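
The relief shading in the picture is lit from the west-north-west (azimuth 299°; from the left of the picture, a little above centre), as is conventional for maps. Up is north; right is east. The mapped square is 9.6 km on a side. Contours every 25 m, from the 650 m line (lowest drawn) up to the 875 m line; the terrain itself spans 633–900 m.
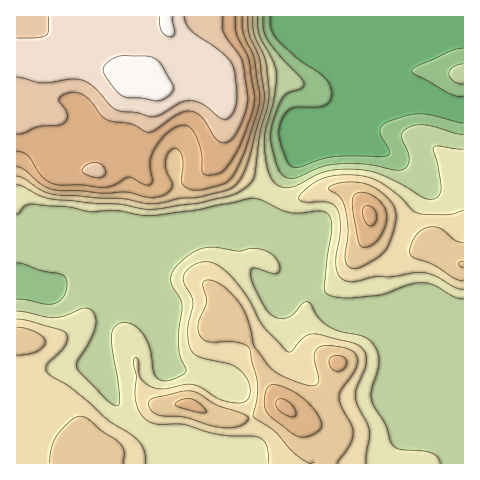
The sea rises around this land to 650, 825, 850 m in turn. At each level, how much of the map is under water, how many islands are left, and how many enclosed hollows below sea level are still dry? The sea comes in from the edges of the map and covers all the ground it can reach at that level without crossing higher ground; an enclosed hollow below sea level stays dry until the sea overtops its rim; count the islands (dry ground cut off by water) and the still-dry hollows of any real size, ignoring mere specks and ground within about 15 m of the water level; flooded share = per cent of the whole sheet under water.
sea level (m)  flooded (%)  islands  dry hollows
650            10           0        0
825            88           0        0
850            92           0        0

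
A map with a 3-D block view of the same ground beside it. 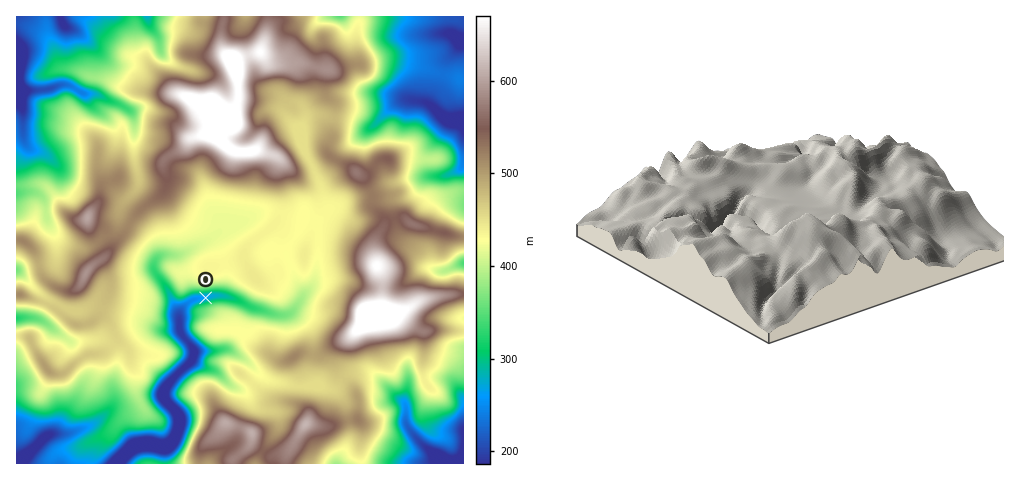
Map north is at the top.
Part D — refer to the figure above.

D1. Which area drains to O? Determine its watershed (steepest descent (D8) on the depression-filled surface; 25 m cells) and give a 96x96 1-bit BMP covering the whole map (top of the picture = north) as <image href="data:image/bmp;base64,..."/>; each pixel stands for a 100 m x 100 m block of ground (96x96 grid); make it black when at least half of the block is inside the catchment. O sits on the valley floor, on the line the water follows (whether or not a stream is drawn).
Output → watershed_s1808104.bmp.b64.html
<image width="96" height="96" href="data:image/bmp;base64,Qk2+BAAAAAAAAD4AAAAoAAAAYAAAAGAAAAABAAEAAAAAAIAEAAATCwAAEwsAAAIAAAAAAAAA////AAAAAAAAAAAAAAAAAAAAAAAAAAAAAAAAAAAAAAAAAAAAAAAAAAAAAAAAAAAAAAAAAAAAAAAAAAAAAAAAAAAAAAAAAAAAAAAAAAAAAAAAAAAAAAAAAAAAAAAAAAAAAAAAAAAAAAAAAAAAAAAAAAAAAAAAAAAAAAAAAAAAAAAAAAAAAAAAAAAAAAAAAAAAAAAAAAAAAAAAAAAAAAAAAAAAAAAAAAAAAAAAAAAAAAAAAAAAAAAAAAAAAAAAAAAAAAAAAAAAAAAAAAAAAAAAAAAAAAAAAAAAAAAAAAAAAAAAAAAAAAAAAAAAAAAAAAAAAAAAAAAAAAAAAAAAAAAAAAAAAAAAAAAAAAAAAAAAAAAAAAAAAAAA4AAAAAAAAAAAAAAD8YAAAAAAAAAAAAAP/8AAAAAAAAAAAAAf//AAAAAAAAAAAAA///wAAAAAAAAAAAB///8AAAAAAAAAAA////+AAAAAAAAAAA/////AAAAAAAAAAA/////gAAAAAAAAAB/////gAAAAAAAAAD/////8AAAAAAAAAH/////+AAAAAAAAAH/////+AAAAAAAAAH/////+AAAAAAAAAH/////+AAAAAAAAAH/////+AAAAAAAAAH/////+AAAAAAAAAH/////+AAAAAAAAAH/////8AAAAAAAAAH/////8AAAAAAAAAB/////4AAAAAAAAAAB////4AAAAAAAAAAB////4AAAAAAAAAAB////4AAAAAAAAAAB////4AAAAAAAAAAA////4AAAAAAAAAAAP///4AAAAAAAAAAAH///8AAAAAAAAAAAD///+AAAAAAAAAAAB///+AAAAAAAAAAAA///+AAAAAAAAAAAAf//8AAAAAAAAAAAAf//4AAAAAAAAAAAAf//wAAAAAAAAAAAAf//wAAAAAAAAAAAAf//wAAAAAAAAAAAAf//wAAAAAAAAAAAAf//gAAAAAAAAAAAAf//gAAAAAAAAAAAAf//AAAAAAAAAAAAAf/+AAAAAAAAAAAAAf/8AAAAAAAAAAAAAf/wAAAAAAAAAAAAA//AAAAAAAAAAAAAD/+AAAAAAAAAAAAP//+AAAAAAAAAAAA///+AAAAAAAAAAAB////AAAAAAAAAAAA////AAAAAAAAAAAA////AAAAAAAAAAAAf///AAAAAAAAAAAAP///AAAAAAAAAAAAP///AAAAAAAAAAAAH///AAAAAAAAAAAAH///AAAAAAAAAAAAH///AAAAAAAAAAAAD//+AAAAAAAAAAAAD//+AAAAAAAAAAAAD//+AAAAAAAAAAAAH//+AAAAAAAAAAAAH//+AAAAAAAAAAAAH//+AAAAAAAAAAAAH//8AAAAAAAAAAAAH//gAAAAAAAAAAAAH8AAAAAAAAAAAAAAB4AAAAAAAAAAAAAAAAAAAAAAAAAAAAAAAAAAAAAAAAAAAAAAAAAAAAAAAAAAAAAAAAAAAAAAAAAAAAAAAAAAAAAAAAAAAAAAAAAAAAAAAAAAAAAAAAAAAAAAAAAAAAAAAAAAAAAAA="/>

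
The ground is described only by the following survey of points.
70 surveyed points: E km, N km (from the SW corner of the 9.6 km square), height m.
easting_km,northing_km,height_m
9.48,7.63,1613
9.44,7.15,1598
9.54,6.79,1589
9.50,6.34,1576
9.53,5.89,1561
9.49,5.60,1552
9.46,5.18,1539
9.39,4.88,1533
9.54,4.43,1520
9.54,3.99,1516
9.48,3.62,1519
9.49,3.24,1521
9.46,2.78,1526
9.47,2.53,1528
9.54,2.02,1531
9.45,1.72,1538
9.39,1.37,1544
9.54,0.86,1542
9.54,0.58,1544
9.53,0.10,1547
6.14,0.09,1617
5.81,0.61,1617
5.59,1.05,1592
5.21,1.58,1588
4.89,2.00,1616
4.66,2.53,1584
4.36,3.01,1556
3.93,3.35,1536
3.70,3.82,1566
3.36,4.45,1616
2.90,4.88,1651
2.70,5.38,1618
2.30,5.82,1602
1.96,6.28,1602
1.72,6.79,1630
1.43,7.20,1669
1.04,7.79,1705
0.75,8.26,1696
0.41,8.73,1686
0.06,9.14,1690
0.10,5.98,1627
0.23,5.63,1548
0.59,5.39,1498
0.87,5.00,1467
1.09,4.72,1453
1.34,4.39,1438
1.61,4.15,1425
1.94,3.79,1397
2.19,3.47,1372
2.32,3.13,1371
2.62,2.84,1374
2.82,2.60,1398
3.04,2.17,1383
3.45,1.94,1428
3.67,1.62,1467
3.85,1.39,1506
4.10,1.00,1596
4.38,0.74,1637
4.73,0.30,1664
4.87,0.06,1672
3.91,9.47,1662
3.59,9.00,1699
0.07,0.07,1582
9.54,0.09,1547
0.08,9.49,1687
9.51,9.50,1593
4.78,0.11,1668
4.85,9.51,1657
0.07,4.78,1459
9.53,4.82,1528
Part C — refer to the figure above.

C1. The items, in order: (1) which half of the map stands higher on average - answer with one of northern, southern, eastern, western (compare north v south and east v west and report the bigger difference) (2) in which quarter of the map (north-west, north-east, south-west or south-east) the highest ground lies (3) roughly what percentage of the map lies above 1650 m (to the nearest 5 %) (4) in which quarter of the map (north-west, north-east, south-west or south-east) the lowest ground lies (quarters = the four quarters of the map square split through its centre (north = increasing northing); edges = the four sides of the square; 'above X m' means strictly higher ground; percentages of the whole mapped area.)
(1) Taken as a whole, the northern half is higher than the southern.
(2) The highest point lies in the north-west quarter of the map.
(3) About 15 % of the map lies above 1650 m.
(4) Look to the south-west quarter for the lowest ground.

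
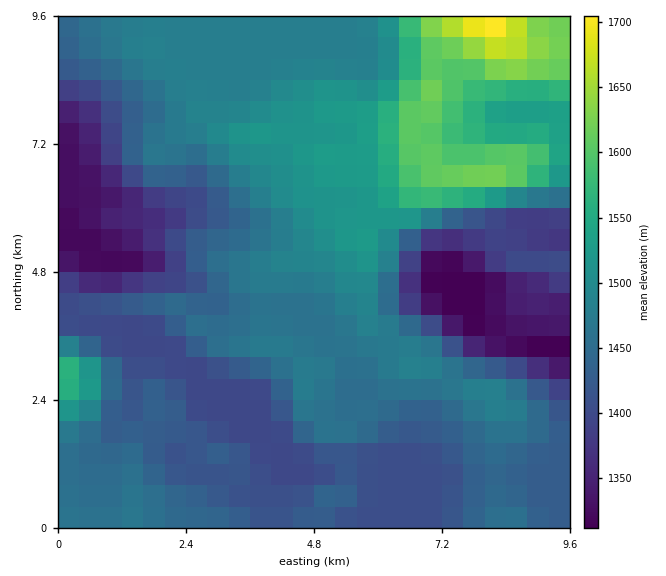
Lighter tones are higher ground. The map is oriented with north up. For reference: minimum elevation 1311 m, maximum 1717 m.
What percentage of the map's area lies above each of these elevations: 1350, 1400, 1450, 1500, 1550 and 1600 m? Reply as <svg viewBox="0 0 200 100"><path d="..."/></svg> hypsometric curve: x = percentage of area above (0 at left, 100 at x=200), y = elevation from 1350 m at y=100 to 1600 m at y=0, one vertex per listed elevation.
<svg viewBox="0 0 200 100"><path d="M183 100l-24-20-55-20-60-20-22-20-11-20"/></svg>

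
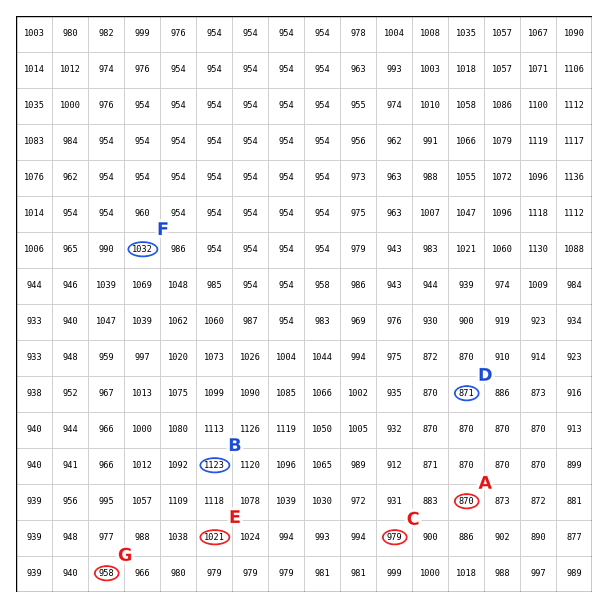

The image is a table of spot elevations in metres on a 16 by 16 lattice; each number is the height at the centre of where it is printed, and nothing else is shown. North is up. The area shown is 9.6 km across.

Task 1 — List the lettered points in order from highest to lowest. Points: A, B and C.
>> B C A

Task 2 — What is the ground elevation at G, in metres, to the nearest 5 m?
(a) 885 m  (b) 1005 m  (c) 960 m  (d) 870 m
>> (c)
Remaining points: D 870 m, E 1020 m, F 1030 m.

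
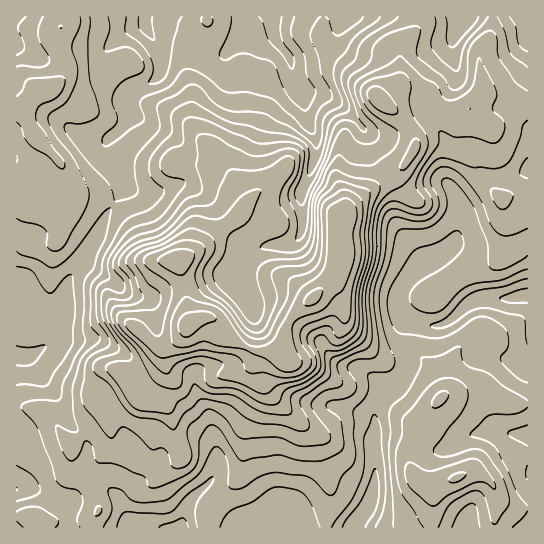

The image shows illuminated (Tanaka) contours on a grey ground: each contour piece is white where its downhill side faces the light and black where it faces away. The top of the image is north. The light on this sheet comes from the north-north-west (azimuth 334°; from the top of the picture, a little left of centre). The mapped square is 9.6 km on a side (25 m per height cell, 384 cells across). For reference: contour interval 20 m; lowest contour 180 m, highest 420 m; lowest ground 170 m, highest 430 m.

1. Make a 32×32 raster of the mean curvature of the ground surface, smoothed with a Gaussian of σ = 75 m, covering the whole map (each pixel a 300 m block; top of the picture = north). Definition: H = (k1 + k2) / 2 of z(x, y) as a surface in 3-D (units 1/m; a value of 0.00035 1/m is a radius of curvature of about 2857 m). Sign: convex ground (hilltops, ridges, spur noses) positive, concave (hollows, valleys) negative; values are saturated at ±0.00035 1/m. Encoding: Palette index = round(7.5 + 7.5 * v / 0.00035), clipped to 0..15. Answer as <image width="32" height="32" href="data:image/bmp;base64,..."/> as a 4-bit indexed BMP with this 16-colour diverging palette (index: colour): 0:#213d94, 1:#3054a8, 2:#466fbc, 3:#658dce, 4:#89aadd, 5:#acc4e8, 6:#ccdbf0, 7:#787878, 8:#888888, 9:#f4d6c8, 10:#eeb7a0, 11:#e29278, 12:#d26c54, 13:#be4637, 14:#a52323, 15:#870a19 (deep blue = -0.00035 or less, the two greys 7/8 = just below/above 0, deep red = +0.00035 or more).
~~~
<image width="32" height="32" href="data:image/bmp;base64,Qk12AgAAAAAAAHYAAAAoAAAAIAAAACAAAAABAAQAAAAAAAACAAATCwAAEwsAABAAAAAAAAAAlD0hAKhUMAC8b0YAzo1lAN2qiQDoxKwA8NvMAHh4eACIiIgAyNb0AKC37gB4kuIAVGzSADdGvgAjI6UAGQqHAM2oyjRGPIZ3h3thmomlS5ioVY1JmzmnZmZrtBl5oxnIJXeGablia5ZVepgJu8xbw4eJhnd6xxqXeHiKCeie/HSHimmXhvgoiHiImQu2NblYZqlZh3ilKZdprKUZmHNGVmimW1U5ZTiHfLmXKamHdVerdqo9zHVFacgyVTmKuHirlkjDe2eVpJxhNLpVWOuJqXVnqPZsVNy3r7l0V2Z4iXVGZd1xqkEiiO/xApiIeGZlhlQwCdrov9rZBPmVmpuXl5lVg/9W+b4A6DP9U0IF3Kl4c2z6Vs33Ap63+zJJkGl6Z3NvEjSnUlVJ+dgCjNkQAViDhweGpSVpuYzLE1d6u6Z3pCf///hFWrhMz1Nmd3rKmskjnL3epVQgPr9jVndXmHeKYmc0uYeIsQ+sMUVWWJioiYRnRKp6l7Qf7zB9dEm6mYmXZVSFaKmAX/2V75Nbubh5mGZlNYibwgu4uZMCmnh2q2ZnrZiZd/8PdFr1F5eFacdVh4x5qHavCLiG7Wppp55jZVhVfLiGeAjzNZxYeaemJppkWMqFeHUqsXqjeJmHyIeZN8qZVXiERAr9ZqrXfI34aVI2mmZ3glOf+JqRmoi2i2i8VJdniJOYp3m3caqHVHlkvVWWZ4lSiGdndWLqZmm4ZmcoeIZ4OqhazNdRv5SZ3YiEWnu4Z1qZREaMlCyJ"/>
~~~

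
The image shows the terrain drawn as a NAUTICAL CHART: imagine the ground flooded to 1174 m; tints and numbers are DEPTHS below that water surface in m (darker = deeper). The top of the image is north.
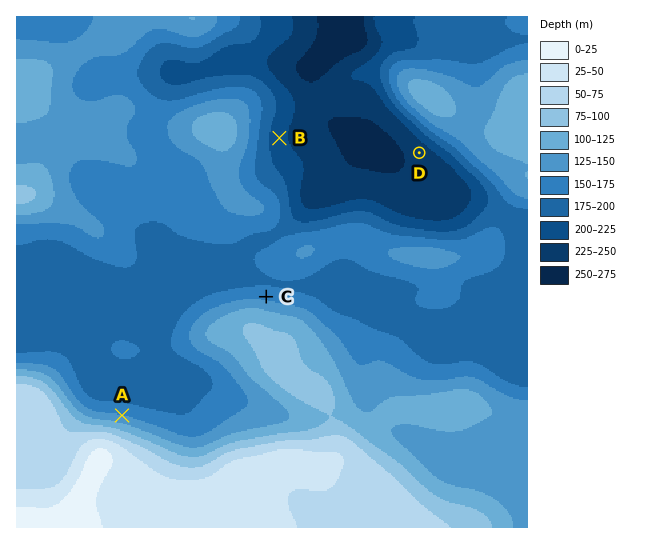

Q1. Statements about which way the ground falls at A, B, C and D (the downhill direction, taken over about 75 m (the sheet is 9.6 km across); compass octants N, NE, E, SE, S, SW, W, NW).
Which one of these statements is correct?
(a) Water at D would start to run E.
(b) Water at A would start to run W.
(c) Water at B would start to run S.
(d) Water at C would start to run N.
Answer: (d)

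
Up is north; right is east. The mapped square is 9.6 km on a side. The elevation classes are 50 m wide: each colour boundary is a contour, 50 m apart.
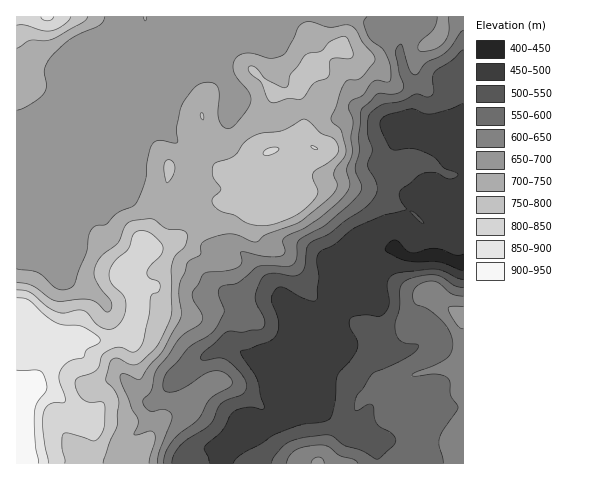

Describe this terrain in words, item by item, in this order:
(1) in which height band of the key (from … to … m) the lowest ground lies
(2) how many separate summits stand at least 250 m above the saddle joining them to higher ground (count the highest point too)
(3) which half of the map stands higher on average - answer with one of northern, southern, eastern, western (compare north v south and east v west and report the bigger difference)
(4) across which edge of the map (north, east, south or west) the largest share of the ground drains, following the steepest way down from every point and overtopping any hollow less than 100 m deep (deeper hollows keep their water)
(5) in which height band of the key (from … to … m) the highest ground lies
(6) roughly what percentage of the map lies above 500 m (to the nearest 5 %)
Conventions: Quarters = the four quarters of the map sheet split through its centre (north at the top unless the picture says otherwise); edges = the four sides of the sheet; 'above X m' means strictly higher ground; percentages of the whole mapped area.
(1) The lowest point is somewhere between 400 and 450 m.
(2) There is 1 summit with 250 m or more of prominence.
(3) On average the western half of the map is the higher ground.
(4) Most of the ground drains across the eastern edge.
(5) Between 900 and 950 m: that is the band holding the highest ground.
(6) Roughly 85 % of the ground is higher than 500 m.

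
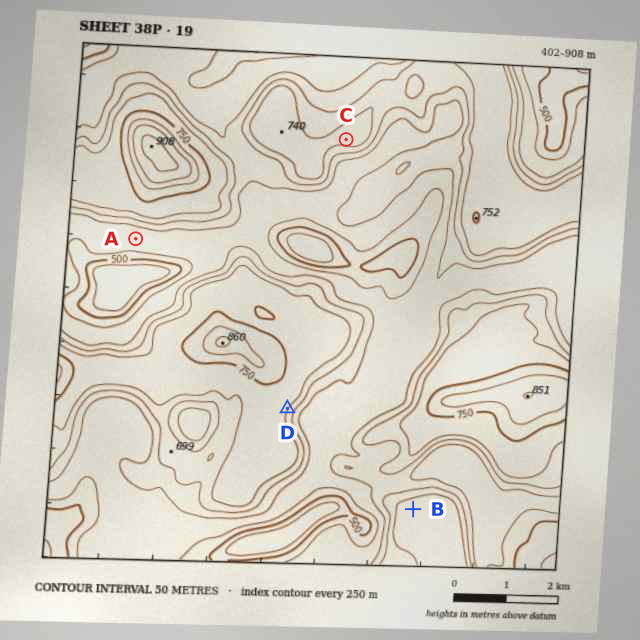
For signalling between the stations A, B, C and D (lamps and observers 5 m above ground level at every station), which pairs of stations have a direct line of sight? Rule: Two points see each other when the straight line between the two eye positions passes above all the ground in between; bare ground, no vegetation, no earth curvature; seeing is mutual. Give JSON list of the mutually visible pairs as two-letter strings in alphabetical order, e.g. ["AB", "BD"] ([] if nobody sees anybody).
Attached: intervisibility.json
["BC", "BD"]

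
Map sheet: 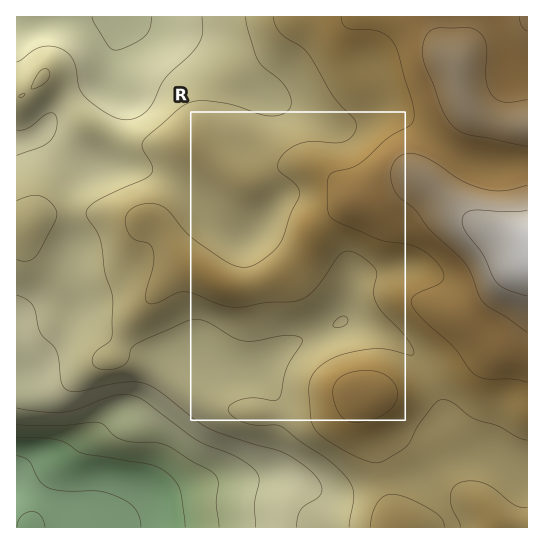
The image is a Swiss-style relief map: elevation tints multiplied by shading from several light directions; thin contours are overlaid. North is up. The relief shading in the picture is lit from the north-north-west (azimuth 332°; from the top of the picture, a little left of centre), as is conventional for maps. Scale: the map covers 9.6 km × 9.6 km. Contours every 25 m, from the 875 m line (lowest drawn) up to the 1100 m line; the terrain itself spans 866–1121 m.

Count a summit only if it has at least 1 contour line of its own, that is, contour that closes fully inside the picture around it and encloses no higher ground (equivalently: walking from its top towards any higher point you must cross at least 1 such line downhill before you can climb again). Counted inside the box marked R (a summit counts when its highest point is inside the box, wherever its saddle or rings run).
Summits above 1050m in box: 1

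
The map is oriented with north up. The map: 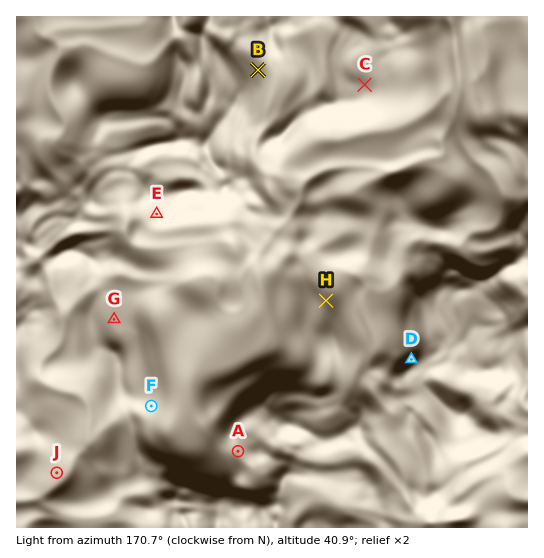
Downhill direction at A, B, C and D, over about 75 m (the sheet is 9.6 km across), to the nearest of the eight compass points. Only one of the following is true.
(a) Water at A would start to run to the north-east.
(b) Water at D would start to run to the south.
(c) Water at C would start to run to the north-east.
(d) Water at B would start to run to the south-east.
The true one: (c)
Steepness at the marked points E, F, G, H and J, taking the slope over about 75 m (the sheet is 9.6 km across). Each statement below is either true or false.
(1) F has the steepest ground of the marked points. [true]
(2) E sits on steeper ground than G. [true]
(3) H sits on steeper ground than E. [false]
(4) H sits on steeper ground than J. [true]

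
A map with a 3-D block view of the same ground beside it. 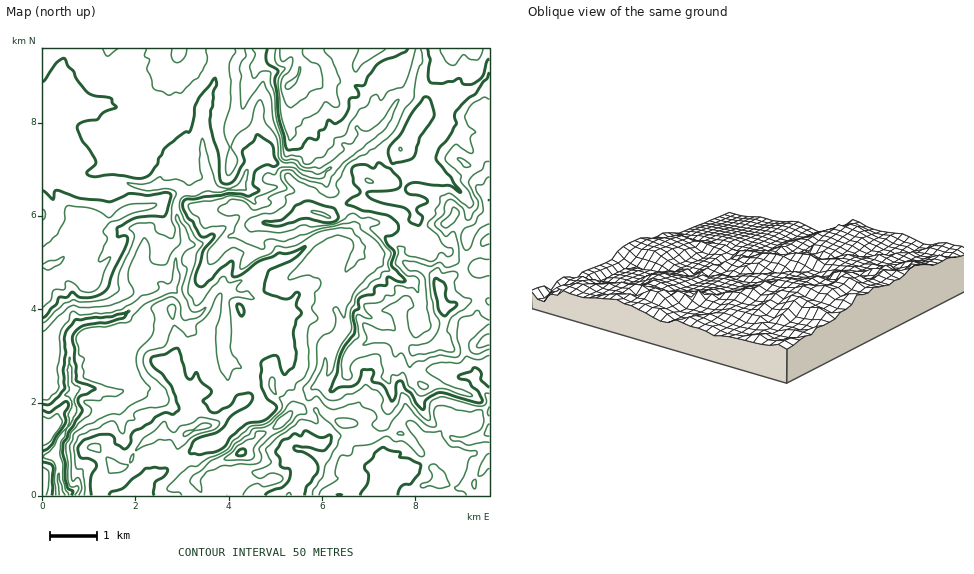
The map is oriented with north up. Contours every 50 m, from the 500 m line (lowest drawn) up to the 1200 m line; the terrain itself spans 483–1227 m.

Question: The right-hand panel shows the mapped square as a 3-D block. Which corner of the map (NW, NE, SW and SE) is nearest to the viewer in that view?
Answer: SE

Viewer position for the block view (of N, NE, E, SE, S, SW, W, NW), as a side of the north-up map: SE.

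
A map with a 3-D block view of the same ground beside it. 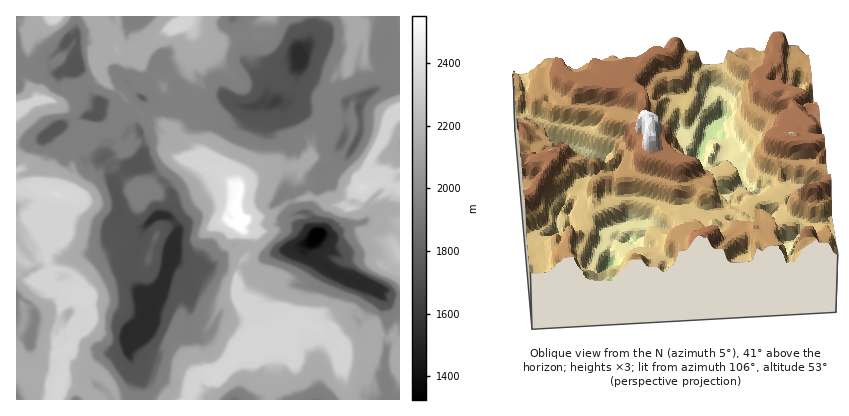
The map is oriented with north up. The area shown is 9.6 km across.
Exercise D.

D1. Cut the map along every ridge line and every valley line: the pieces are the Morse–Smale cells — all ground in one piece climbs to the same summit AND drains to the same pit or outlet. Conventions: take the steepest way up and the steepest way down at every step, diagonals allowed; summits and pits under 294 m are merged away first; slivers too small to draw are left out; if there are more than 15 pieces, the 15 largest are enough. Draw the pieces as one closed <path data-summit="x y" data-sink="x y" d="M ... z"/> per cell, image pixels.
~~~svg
<path data-summit="240 218" data-sink="128 332" d="M110 103l-10 1-1 8-3 4-22 3-16 9 26 33 18-3 6 8 0 6 11 30 3 24 6 2 17-2-15 32 0 16 5 12 11 11 6-1-5 8 0 16-2 6-3 3-14 3-1 2 1 18 11 20-5 28 54 0 6-10-5-6 7-10 20 2 15-10 4-12 7-11 24-5 8 5 7-9 0-12-9-13-12 1-12-2-11-10-1-20 7-18-13-12-2-8 12-22 6 2 24-4 22-16-2-6 6 0 12-7-9-9 2-10 3-2-42 1-18 13-4 4 0 5-18-16-24-10-2-13-4-5-10-4-16-15-16-2-4-4-8 8-6-8-2-8-4-5z"/><path data-summit="240 218" data-sink="298 54" d="M400 16l-166 0 8 20-1 8 3 18 23 28-2 10-13 7-12-1-14-5-14 11-10 0-21-16-9-18-9-12-7-5-3 13-3 5-16-2-6 7 18 18 2 4-1 14 3 4 12 0 8 4 12 13 10 4 4 5 2 13 24 10 14 14 4 2 0-5 22-17 26 0 18-4-5 5-2 10 9 8 12 3 4-19 12-12 0-8 5-8 11 6 6-10 3-10-2-14 2-18 19-8 20-2z"/><path data-summit="240 218" data-sink="318 234" d="M292 201l-22 15-24 4-6-2-12 22 2 8 13 12-7 18 1 20 11 10 12 2 12-1 9 13 0 12-7 9-6-5-26 5-7 11-4 12-15 10-20-2-7 10 5 4-5 12 211 0 0-104-8-1-10-6-10 1-40-19-22-14-5-7 12-16-5-10 0-6-6-6-10 1z"/><path data-summit="56 194" data-sink="128 332" d="M24 67l-8 3 0 116 14-1 10 2 21 9-2 20-14 8 7 12 0 4-5 6 1 18 2 5 14 1 11 6 3 6 0 6-4 4 6 7 4-2 3 3 5 16-1 6-16 14-6 14 7 8 12 4 6 9 4 1 10 8 10 20 16 0 5-28-11-20-1-18 1-2 10-1 7-5 2-6 0-16 3-6-8-3-7-9-5-12 0-16 14-30-16 0-6-2-3-24-11-30 0-6-6-8-18 3-26-33 16-9 22-3 3-4 0-10-8-8-10-18-7-8-20 6-16 1-8-3z"/><path data-summit="362 188" data-sink="318 234" d="M400 113l-11 5-6 18-16 30 0 4 10 8-3 5-14 5-11 10-5 7-12 0-8-5-12-3-20 5 4 11 10-1 6 6 0 6 5 10-12 16 5 7 38 22 24 11 14 0 6 5 8-1z"/><path data-summit="178 26" data-sink="298 54" d="M232 16l-44 0-10 10-18 8-14 12-8 11-18-1-2-5-2 6-20 11 8 12 18 14 24 26 1-16-16-16-3-6 6-5 16 2 3-5 3-13 6 4 10 13 9 18 21 16 10 0 14-11 14 5 16 0 9-6 2-10-23-28-3-18 1-8z"/><path data-summit="56 194" data-sink="30 342" d="M30 185l-14 7 0 208 38 0 1-6 5-8-1-8 3-4-3-22 5-4-3-10 3-4 6-2 7 2-5-8 10-16 2-12-6-1-6-7-18 2-12-8-1-4 10-10-4-10 0-14 5-6 0-4-7-12-7-8-1-10 6-12 5-2z"/><path data-summit="362 188" data-sink="298 54" d="M400 86l-20 2-19 8-2 10 2 22-6 16-3 4-11-6-5 8 0 8-12 12-3 18-3 1-10-3 2 11 14 3 8 5 12 0 12-14 21-11-1-4-9-6 0-4 16-30 6-18 11-6z"/><path data-summit="54 16" data-sink="128 332" d="M76 16l-60 0 0 52 8-1 6 5 8 3 16-1-4-6-1-8 16-16 3-6 9-4z"/><path data-summit="178 26" data-sink="318 234" d="M186 16l-90 0 12 14-7 2 0 10-7 10 2 14 20-9 2-6 2 5 18 1 8-11 14-12 18-8z"/><path data-summit="178 26" data-sink="128 332" d="M94 16l-18 0 2 28-4 18 1 6 8 10 8 16 9 10 10-1 16 4 4 5 2 8 6 8 8-8-24-26-18-14-8-12-2-16 7-10 0-10 6-4z"/><path data-summit="56 194" data-sink="318 234" d="M72 332l-8 2-3 4 3 10-5 4 3 22-3 4 1 8-5 8 0 6 61 0 0-6-8-14-10-8-4-1-6-9-12-4-6-6 0-6 6-10z"/><path data-summit="240 218" data-sink="128 332" d="M76 35l-8 3-3 6-15 14 0 10 6 5 19-5-1-6 4-18z"/><path data-summit="56 194" data-sink="318 234" d="M58 269l-6 0-11 11 1 4 12 8 10-2 10 1 4-3 0-6-3-6-7-5z"/><path data-summit="56 194" data-sink="318 234" d="M50 192l-7 2-6 12 1 10 8 8 13-8 2-14-1-7z"/>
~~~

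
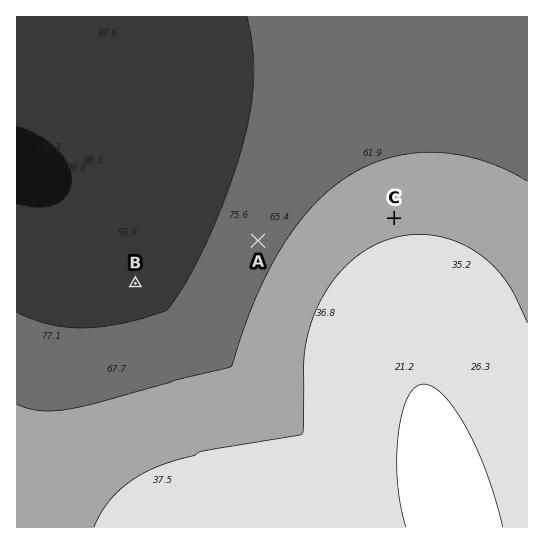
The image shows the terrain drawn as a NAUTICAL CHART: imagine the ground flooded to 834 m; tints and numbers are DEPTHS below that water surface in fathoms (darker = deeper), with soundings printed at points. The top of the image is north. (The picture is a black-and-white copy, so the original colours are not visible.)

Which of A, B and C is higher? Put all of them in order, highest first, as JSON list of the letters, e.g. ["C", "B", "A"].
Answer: ["C", "A", "B"]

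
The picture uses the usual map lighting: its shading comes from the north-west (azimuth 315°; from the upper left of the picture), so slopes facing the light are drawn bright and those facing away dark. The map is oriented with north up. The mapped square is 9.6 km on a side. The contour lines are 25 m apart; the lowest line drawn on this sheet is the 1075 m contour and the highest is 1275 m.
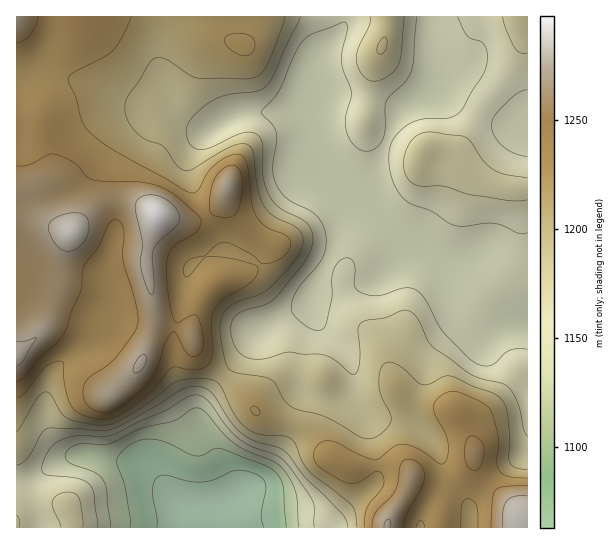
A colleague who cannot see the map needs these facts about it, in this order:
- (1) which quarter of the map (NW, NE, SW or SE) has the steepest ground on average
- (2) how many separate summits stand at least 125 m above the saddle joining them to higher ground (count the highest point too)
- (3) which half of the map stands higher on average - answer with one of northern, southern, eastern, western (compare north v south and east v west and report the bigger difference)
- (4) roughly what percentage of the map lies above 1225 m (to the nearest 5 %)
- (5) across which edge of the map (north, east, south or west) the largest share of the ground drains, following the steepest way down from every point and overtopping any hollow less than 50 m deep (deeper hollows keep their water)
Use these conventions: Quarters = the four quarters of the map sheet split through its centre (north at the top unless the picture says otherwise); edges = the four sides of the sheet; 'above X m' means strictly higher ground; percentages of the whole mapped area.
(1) The south-west quarter is the steepest part of the map.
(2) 1 summit rises at least 125 m above its surroundings.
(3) Taken as a whole, the western half is higher than the eastern.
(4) Roughly 30 % of the ground is higher than 1225 m.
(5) Drainage is mainly to the east: more ground falls towards that edge than towards any other.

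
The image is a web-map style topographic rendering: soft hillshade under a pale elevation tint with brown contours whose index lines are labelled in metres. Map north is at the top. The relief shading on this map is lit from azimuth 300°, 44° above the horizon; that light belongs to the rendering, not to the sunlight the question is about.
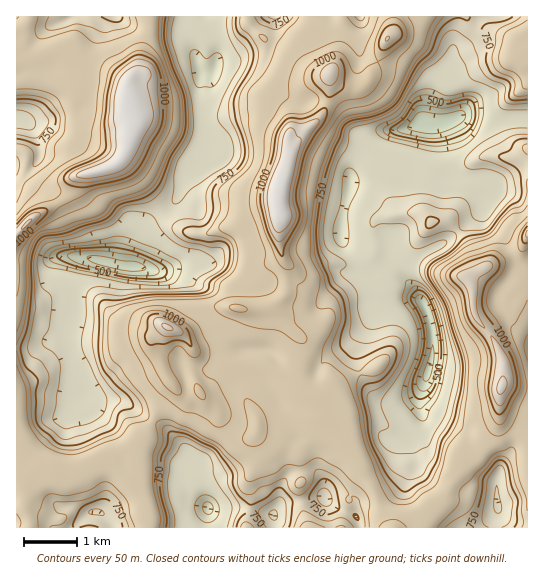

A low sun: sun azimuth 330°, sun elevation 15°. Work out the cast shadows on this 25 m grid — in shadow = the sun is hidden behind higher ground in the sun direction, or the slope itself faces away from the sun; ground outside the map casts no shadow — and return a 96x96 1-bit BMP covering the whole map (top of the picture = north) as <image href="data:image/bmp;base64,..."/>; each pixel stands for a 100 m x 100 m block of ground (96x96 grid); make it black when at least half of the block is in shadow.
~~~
<image width="96" height="96" href="data:image/bmp;base64,Qk2+BAAAAAAAAD4AAAAoAAAAYAAAAGAAAAABAAEAAAAAAIAEAAATCwAAEwsAAAIAAAAAAAAA////AAAAAAAAYAAcAAAAAAAB8AAAIAAYAAAAAAAB84AAH4AYAAOAAAAA54AAH8AIAAfAAAAAJ8AB/8AcOA/BwAAAA+AH/8AcMAfnwAAAA/AH/4A8AAHvwAAAA/AAA4A8AAfHwAAAA/AAAYA8AAfBwAAAC/AAAAA+AADgwAAAB/AAAAA+AABgAAAAA/AAAAA+AAABAAAAAfgAAAA+HgABAAAAAPAAAAA//gAAAAAAAPAAAAA//AAAAAAAAHAAAAA//AAAAAAAAAAAAAAf+AAAADAAAAAAAAAP4AAAAHAAAAAAAAAfgAAAAGAAAB4AAAAeAAAAAGAAAB8YAAAYAAAAAEAAAB8wAAAAAAAAAAAAAB8wAAAAAAAAAAAAAB8wAAAAAAAAAAfgAB8gAAAAAAAAAH/wAB8AAAAAAAAAAP/4AB8AAAAAAAAAAP/8AA4AAAAAAAAAAH/8AAYAAAAAAAAAAB/8AAYAAAAAAAAAAA/+AAAAAAAAIAAAAAf+AAAAAAAD4AAAAAP+AABwAAAH4AAAAAD+AAD4AAAPAAAAGAAcAAD4AAAPAAAAPAAcAAH8AAAPAAAAPgAcAAH8AAAOAAAAPgAMAAH8AAAAAAAAHgAIAAD8AAAAAAAADgAAAAB8AAAAAGAABAAAAAB4AAAAAEAAAAAIAAB44AAAAAAAAAAcAIB54AAAAAAAAAB8AcB/8AAAAAAAAAB8AfB/8AAAAAAAAAB4AfB/8AAAAAAAAAA4AfB/+ADgAAAAAAAgAfh////4AAAAAAAAAPh////4AAAAYAAAAHB////8AAAH4AAAAAB////8HAAP8AAAAAD////4fgAf+AAAAAH////8/wA//AACAAH////9/wB//AAPgAH////8/wB//AAPgAB////4AAA//gAHgAA////8AAA//gAAAAAf///8AAAf/gAAAAAPh//+AAAP/gAAAAAD4///AAAH/gAAAAAAf///gAAP/wAAAAAAH///gAAf/wAAAAAAD///wAAf/4AAAAAAH///wAAf/4AAAAAAP///wAAf/4AAAAAAH///4AAf/4AAAAAAAP//4AAP/8AAAAAAAB//4AAP/8AAAfAAAAf/4AAP/8AAAeAAAAf/4AAP/+AAAAAAAAP/4AAH//8AAAAAAAH/4AAH///4AAAAAAH/4AAD////AAAAAAH/4AAD////wAAAAAD/wAAB////4AAAAAB/wAAA////8AAYAAA/wAAAf///+AE8AAAbwAAAP////Ad8AAAbgAAAH////A/8AAAbgAAAD////A/8AAAZAAAAB/P//gf4AAAYAAAAGHH/fAMAAAAQAAAAGBH/ADAAAAAwAAAACAD/gHgAAAAAAAAACAD/gHgAAAAAAAAAAAD/gBgAAAAAAAAAAAH/gAAAAAAGAAAAAAP/wAAAAAAGAAAAAAf/wAAAAAAOAAAAAAf/4AAAAAAeAAAAAAfP4AAAAAAcAAAAAAPH4AAAAAA8AAAAAADH4AAAAAA8AAAAAAAHwAAAAAA8AAAAAAAHwAAAAAA8AAAAAAADwAA="/>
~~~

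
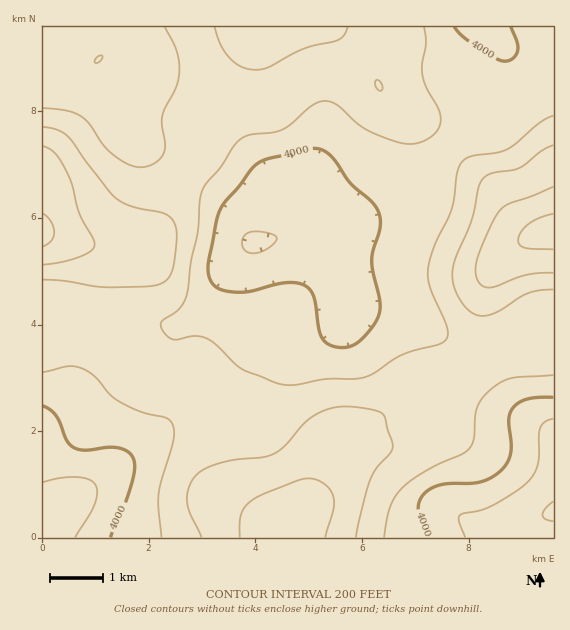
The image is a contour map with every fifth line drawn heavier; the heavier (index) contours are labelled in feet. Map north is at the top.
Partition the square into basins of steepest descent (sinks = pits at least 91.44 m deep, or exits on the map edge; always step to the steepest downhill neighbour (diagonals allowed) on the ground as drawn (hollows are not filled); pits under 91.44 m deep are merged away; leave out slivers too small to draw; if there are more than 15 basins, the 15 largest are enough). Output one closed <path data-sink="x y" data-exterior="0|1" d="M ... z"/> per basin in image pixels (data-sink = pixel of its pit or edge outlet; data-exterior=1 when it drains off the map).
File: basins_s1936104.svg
<path data-sink="255 243" data-exterior="0" d="M553 26l-300 0-15 37-17 20-15 25-4 12-1 32-24 37-18 38-14 20-9 7-9 0-78-20-4 1 16 8 9 9 4 9 0 20-7 26-5 10-7 8-6 2 20 0 43 19 16 3 24 8 37 5 10 4 7 7 11 23 13 19 8 40 4 34 7 12 24 20 6 10 6-11 24-20 20-41 22-25 48-27 26-5 15-7 33-26 5-20 4-49 9-28 8-11 21-18 15-8 19-4z"/><path data-sink="43 519" data-exterior="1" d="M69 327l-27 2 0 208 235 1 0-13-28-24-7-12-11-70-14-23-11-23-13-10-41-6-24-8-16-3z"/><path data-sink="553 512" data-exterior="1" d="M553 231l-18 4-15 8-15 12-14 17-9 28-4 49-5 20-33 26-15 7-26 5-48 27-22 25-20 41-28 25-3 7 1 6 275-1z"/>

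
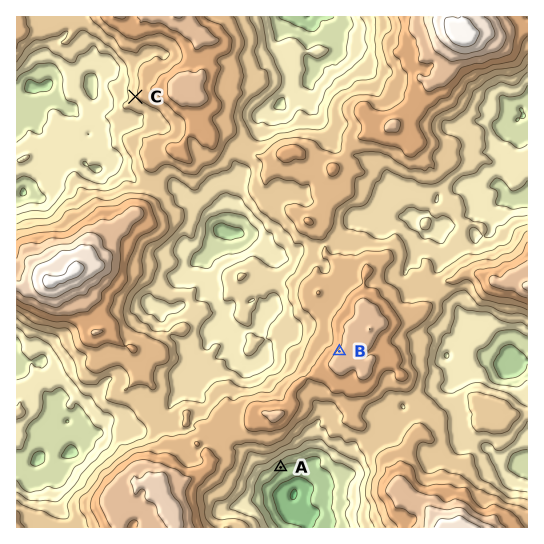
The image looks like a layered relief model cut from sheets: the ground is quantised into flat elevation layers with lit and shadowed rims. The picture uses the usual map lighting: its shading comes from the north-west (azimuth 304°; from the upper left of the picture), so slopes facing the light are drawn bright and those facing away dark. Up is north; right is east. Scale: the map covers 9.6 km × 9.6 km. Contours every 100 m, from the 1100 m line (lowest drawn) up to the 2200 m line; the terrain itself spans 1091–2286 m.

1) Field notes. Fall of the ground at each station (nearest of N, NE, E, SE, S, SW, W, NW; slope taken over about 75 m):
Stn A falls SE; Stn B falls NW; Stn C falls W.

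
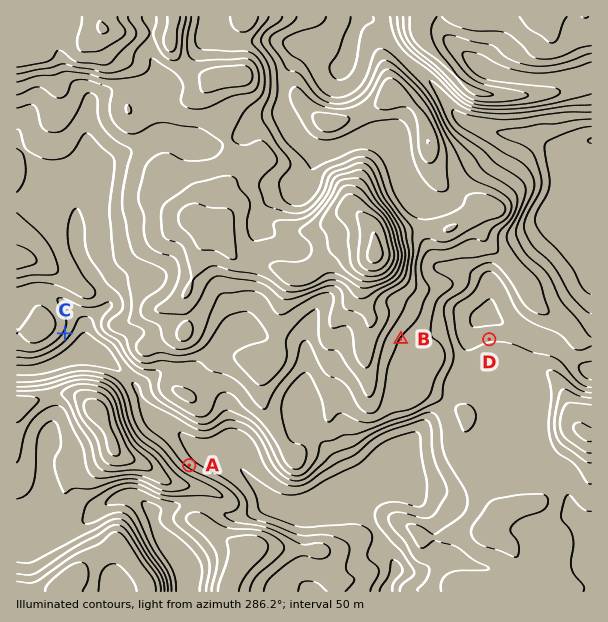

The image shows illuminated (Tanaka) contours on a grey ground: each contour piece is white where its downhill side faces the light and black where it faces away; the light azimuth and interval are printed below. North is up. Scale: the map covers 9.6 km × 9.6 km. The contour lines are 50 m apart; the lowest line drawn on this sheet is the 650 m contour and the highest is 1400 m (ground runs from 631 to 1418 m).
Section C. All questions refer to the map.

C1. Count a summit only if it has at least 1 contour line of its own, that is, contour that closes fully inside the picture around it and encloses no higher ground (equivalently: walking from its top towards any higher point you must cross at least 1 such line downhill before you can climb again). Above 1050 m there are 8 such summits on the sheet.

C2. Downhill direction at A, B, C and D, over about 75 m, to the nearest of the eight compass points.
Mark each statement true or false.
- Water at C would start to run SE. true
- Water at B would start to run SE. true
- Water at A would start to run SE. false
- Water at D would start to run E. false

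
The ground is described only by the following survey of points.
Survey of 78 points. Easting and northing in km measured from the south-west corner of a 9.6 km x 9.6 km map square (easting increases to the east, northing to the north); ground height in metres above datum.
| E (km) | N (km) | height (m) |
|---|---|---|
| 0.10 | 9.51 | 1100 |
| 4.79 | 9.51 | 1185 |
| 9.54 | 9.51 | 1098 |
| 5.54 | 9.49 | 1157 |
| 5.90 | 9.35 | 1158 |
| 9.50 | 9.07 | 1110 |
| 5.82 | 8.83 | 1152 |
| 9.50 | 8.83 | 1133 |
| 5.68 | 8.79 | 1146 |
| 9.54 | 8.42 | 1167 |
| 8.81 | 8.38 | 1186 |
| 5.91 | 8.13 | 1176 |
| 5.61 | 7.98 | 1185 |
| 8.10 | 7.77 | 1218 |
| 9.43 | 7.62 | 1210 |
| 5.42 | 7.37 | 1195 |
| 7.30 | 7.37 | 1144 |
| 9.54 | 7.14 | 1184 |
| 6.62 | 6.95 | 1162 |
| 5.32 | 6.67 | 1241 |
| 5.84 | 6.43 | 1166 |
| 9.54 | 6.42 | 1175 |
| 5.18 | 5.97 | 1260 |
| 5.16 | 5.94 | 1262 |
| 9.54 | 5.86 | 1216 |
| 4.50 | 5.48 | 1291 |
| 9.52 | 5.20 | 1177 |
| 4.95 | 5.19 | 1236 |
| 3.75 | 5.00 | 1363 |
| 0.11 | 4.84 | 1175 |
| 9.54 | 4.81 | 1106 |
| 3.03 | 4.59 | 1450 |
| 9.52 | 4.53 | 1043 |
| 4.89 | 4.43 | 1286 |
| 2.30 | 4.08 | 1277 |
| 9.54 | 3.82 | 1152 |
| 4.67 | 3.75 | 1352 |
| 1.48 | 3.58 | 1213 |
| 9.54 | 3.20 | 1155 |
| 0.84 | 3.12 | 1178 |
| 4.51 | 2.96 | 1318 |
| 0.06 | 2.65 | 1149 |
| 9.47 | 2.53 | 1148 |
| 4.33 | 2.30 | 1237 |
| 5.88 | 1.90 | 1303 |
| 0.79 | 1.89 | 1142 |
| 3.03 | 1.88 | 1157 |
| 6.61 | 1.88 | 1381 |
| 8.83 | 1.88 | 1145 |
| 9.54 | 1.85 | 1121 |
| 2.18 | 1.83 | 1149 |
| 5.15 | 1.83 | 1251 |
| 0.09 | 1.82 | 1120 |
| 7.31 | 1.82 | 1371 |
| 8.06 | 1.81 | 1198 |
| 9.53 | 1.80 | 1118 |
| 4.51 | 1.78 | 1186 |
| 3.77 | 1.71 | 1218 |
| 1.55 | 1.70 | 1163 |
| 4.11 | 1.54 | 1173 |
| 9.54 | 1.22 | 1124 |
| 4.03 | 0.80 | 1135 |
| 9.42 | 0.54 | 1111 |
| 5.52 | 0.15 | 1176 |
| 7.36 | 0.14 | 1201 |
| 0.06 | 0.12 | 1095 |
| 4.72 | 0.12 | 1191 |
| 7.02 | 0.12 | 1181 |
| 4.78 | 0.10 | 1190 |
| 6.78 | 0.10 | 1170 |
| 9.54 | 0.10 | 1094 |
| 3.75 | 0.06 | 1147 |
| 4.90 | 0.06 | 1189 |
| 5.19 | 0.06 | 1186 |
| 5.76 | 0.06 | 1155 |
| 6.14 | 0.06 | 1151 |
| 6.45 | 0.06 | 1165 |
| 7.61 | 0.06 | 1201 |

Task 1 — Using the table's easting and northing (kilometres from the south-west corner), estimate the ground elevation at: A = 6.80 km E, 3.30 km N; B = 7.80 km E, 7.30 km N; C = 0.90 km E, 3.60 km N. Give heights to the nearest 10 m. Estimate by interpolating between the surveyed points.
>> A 1240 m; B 1160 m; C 1150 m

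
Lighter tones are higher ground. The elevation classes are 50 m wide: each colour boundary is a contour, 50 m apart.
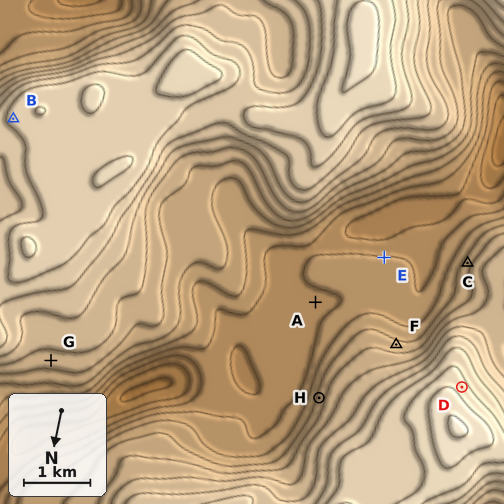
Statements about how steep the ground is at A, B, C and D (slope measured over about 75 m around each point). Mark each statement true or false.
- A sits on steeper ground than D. false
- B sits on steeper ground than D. false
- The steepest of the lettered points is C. true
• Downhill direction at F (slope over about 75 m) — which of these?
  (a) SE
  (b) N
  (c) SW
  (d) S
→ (d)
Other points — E S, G N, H E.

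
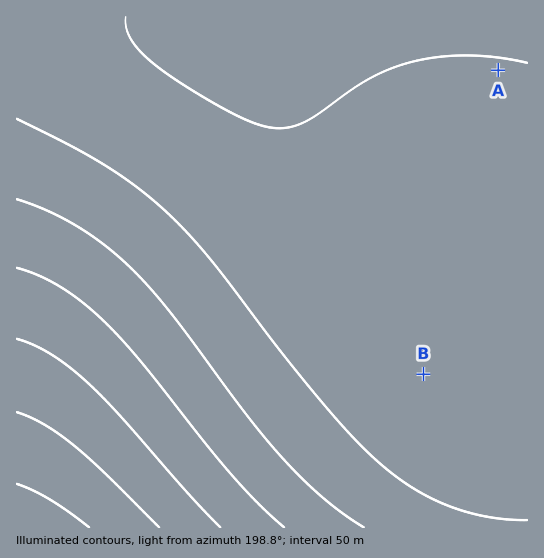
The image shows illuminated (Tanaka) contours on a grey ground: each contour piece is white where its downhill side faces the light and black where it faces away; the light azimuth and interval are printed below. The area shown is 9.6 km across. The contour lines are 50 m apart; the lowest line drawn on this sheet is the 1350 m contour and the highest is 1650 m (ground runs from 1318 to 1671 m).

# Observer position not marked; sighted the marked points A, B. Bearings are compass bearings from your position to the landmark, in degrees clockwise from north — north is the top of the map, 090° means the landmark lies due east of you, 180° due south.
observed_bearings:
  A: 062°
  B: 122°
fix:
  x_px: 195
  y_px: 231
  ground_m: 1600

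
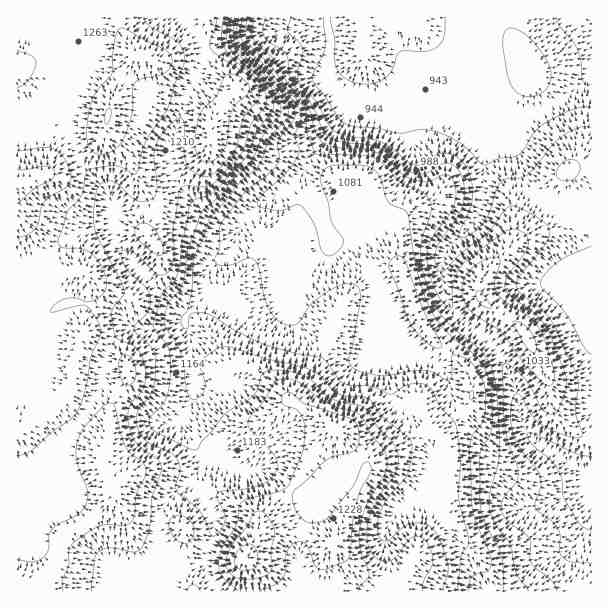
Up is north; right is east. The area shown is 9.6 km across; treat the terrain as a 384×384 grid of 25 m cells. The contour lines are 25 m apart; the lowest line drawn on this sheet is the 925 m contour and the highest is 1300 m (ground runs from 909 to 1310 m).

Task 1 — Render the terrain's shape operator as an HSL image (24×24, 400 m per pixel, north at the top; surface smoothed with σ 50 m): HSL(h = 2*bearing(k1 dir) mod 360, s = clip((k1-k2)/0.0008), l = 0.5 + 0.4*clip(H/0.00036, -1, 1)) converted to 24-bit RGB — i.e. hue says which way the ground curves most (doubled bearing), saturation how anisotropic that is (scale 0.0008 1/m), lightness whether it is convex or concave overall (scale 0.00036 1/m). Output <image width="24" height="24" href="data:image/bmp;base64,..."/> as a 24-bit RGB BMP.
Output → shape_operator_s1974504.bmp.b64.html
<image width="24" height="24" href="data:image/bmp;base64,Qk32BgAAAAAAADYAAAAoAAAAGAAAABgAAAABABgAAAAAAMAGAAATCwAAEwsAAAAAAAAAAAAAhnijoXhxjY9rXWV8gH17f4B9bIaJcrttlAB28+QYGuEUPnqJkmxepJtYU7CbWl2ut45zmKNkk0N3c5Q+TMGHZGSnf22ohnigfGZVpnlpoINjZE9WhYNZXpNyj29nNJpDDTjQ797cum+vNTFdsmaGndCKLcuZQSZ51ainmL+xjDKeq+DFe1OiUWxzXXhTaJB2fn+AZo+cx4CzgV+YiK59Q4uZhW+8iM7SCzJB5rBZx3+OSEqyUKe07su2MX08F0FTus+TwDt4dcR4ZLaCZkaQnWqtj4mmWIKOf4B/eYB4U36Aum2SosaUSW+EQcF4oTNlMTyMit/DzpGxg1qAbnxpxKpa5HdhEDYwWHk2mX1ezNaCbFhIQjMxaoVHgpRhblh0f4B/f3+AalF7hrV4woyNiKVvRHxeSHmWWLidUXAsiT4zy2l7bYR2cIJ6652fP1y0MpWLdIlq2NqMaj+IZG+heqWxcZGgY093XYhTfYB+VlSPrbqPa7qOk5Lam4HRdjuNdFhUjGZjTHNYma5arWtnbYBVhMF9wqXTRTyWXFyBzt2VWDlwcc6nSkipgiBAjlEwloaxV4N0VoeGsq+Gh9pmOjwkcTsxmGGYm2emnHOZb494ZYN4qnaFs9PXad6xiVOgtjq6e7Ksyl1agclhI6eMLgUatMM2i97elW6SqnOgUph4g6tn5IJDKEc8TJVrVHeBZZSaaGW71YS/bKyjlvbdhK/l4HKiXytijFhVbrVzy0Od3PK/FgUzjja4qOWcP2tzd3lwiG2Iu6eCO2l76Ht6aLPKVaGcPzxpgoxaOlo7WsSQ3e7smsJMLzQit2pIfDq+q7DMoVa3xD9v8vbVHAAzjadCyeqwMEOcfHx/aG18x7F9KUJs3PLRo1PCV3+wQT2kiImrh8jUR9edlnY0rigmf2ZEYl40aHI9c30zgDUpnPG05TKNSAJTq+yjf9+jUyt7fn6AZGyFyKSYXL+1Or8hvo00gz+rZDd8dr18iX1QeXFRdFVcm19hsY5/UWOAf3+AkEVqpPfJJs5sNgEVPkGf0fvQZjWXaD5zeIF2aYR4fqhcvn1KfDhbs9hiGy46Rq9/kWlPiotgeHtoZl1we4+JuZaLUV2GdWWAoviOFOe0MwAfbd+jzP/22reAfxlugGSBfXqJi2x6iWlYscmKVrHU4FuUpMIzIHWGpIGllZh/bW59aYGGbY6OqY2RmFmpa0h94P/MEwAzk1fS0PeyR14TQiEXfFNlgH9/gH9raIGdm7HEqNGsXx9amRkp5PbPEy5HSYJcrHaAf3GJdYR8XoVuf3xlo1+Od5a66PqvAwgwW6C98bW+0mGROXJeT3hjd4B0ZZtbSo1cbqdMqmNCiBKXsujJ5KyMLzOAP5KQWmySl3uBi3uDdWuAbnpjYoZfhqRn8JlpGkNVAjskvGN05Ki8vYjTUVujZoZ6h6yIZXiIh6BeOD2BQX2TxK1Xv5puoVFwOV80LHFWn3mbmXiMfmSIi3x8fol9bJJzxJCC0nm5FIxsD0M81Mt6oGR9o1yclHmTt2tqhHNPab1nSy9ijkc6ZctlvWJ4uhxEcMw0MWBIIl0gcJpZjlKNk5p2gJF6ZLabm6ra2HPeypzZBiFZuciHk012kmxfi5JymXXK1srmrzHEhTJdUct7dL16Zx+D2Iio6MGuLYF4X564JY5hOIbBrrDZt8Tfsu/lHhNU2Gl54JS1GRt2eqZlj1OnwJy1kIqkaXJKsZZHeBuI37e1Yb2imqNHEh9K1aCj59PQq5nRHWtcUMSSBuS2M9LB2LJqoAsjVyVDXbwxni0nflh1anhfUHZsn6V/q4mMdYqMjm50PUKB3sOjWmak0IaZEkZhWMpl2KOOw0hKtVeXVvyuEcS1KxIUY1MegFJEfIdziINkf2Zmf4J5d4JxU4hsYZB0q6SScodfcH5oUGyCn8mBu2aYpWxvPWe9OJqexGZz4qyszP/4Ypn/awBheEBqgoFkcoJrgYBzgXd1g356hHV9jGx4j5ZsPYxGXJVOhIGcc4SIZIB/WYdQuk1Dl4JcssFvHlRihtqwzP/p/wSnMgESRyRJllWHrKZ1W5yJdHx/e4J6fIGBe3iCgHiJmJ+Sk4yaToF8kHOWkYGYdm+KWGCAlL6wp8nczKLUSzSeqP+ULkcGRwYn0128QT+hUliNw8WjelmLgXVrcI5zdH6DeXeBeo6HiqKHg4eRbmSTfXtrhHRtgHp8YWqAiM9Xam47fE88r0ly+v/MCA4rJ0BXjIxObVKAXVeEtrh8fFySi5mce5SSbW+BeXuBfpZ0iploeXNkjWxk"/>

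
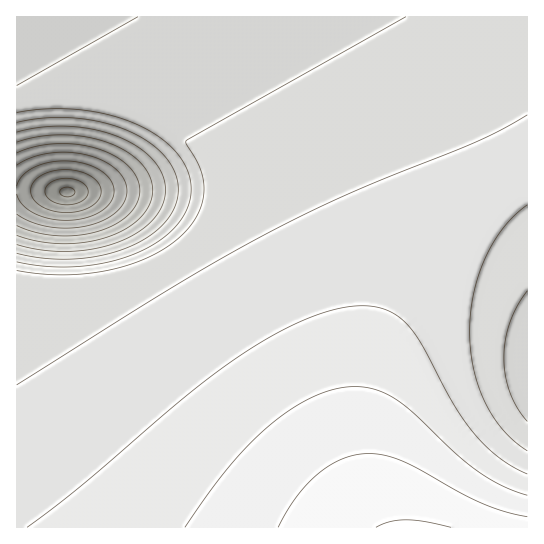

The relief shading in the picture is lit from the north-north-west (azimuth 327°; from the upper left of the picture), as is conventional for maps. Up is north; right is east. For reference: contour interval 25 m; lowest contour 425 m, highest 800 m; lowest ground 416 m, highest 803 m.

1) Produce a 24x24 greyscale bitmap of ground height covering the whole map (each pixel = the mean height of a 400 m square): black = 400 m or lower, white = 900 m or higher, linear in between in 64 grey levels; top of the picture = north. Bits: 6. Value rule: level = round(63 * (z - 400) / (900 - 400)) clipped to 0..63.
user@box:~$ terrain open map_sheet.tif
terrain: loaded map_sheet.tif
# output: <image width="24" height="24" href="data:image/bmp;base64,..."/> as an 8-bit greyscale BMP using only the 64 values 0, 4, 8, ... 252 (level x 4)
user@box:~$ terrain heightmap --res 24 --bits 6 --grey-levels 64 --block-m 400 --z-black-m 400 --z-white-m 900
<image width="24" height="24" href="data:image/bmp;base64,Qk12BgAAAAAAADYEAAAoAAAAGAAAABgAAAABAAgAAAAAAEACAAATCwAAEwsAAAABAAAAAAAAAAAAAAEBAQACAgIAAwMDAAQEBAAFBQUABgYGAAcHBwAICAgACQkJAAoKCgALCwsADAwMAA0NDQAODg4ADw8PABAQEAAREREAEhISABMTEwAUFBQAFRUVABYWFgAXFxcAGBgYABkZGQAaGhoAGxsbABwcHAAdHR0AHh4eAB8fHwAgICAAISEhACIiIgAjIyMAJCQkACUlJQAmJiYAJycnACgoKAApKSkAKioqACsrKwAsLCwALS0tAC4uLgAvLy8AMDAwADExMQAyMjIAMzMzADQ0NAA1NTUANjY2ADc3NwA4ODgAOTk5ADo6OgA7OzsAPDw8AD09PQA+Pj4APz8/AEBAQABBQUEAQkJCAENDQwBEREQARUVFAEZGRgBHR0cASEhIAElJSQBKSkoAS0tLAExMTABNTU0ATk5OAE9PTwBQUFAAUVFRAFJSUgBTU1MAVFRUAFVVVQBWVlYAV1dXAFhYWABZWVkAWlpaAFtbWwBcXFwAXV1dAF5eXgBfX18AYGBgAGFhYQBiYmIAY2NjAGRkZABlZWUAZmZmAGdnZwBoaGgAaWlpAGpqagBra2sAbGxsAG1tbQBubm4Ab29vAHBwcABxcXEAcnJyAHNzcwB0dHQAdXV1AHZ2dgB3d3cAeHh4AHl5eQB6enoAe3t7AHx8fAB9fX0Afn5+AH9/fwCAgIAAgYGBAIKCggCDg4MAhISEAIWFhQCGhoYAh4eHAIiIiACJiYkAioqKAIuLiwCMjIwAjY2NAI6OjgCPj48AkJCQAJGRkQCSkpIAk5OTAJSUlACVlZUAlpaWAJeXlwCYmJgAmZmZAJqamgCbm5sAnJycAJ2dnQCenp4An5+fAKCgoAChoaEAoqKiAKOjowCkpKQApaWlAKampgCnp6cAqKioAKmpqQCqqqoAq6urAKysrACtra0Arq6uAK+vrwCwsLAAsbGxALKysgCzs7MAtLS0ALW1tQC2trYAt7e3ALi4uAC5ubkAurq6ALu7uwC8vLwAvb29AL6+vgC/v78AwMDAAMHBwQDCwsIAw8PDAMTExADFxcUAxsbGAMfHxwDIyMgAycnJAMrKygDLy8sAzMzMAM3NzQDOzs4Az8/PANDQ0ADR0dEA0tLSANPT0wDU1NQA1dXVANbW1gDX19cA2NjYANnZ2QDa2toA29vbANzc3ADd3d0A3t7eAN/f3wDg4OAA4eHhAOLi4gDj4+MA5OTkAOXl5QDm5uYA5+fnAOjo6ADp6ekA6urqAOvr6wDs7OwA7e3tAO7u7gDv7+8A8PDwAPHx8QDy8vIA8/PzAPT09AD19fUA9vb2APf39wD4+PgA+fn5APr6+gD7+/sA/Pz8AP39/QD+/v4A////AKSkpKiorKywsLS4uLzAxMTIyMjIyMTAwKCkpKSoqKyssLC0uLy8wMTExMTEwLy4tKCgpKSkqKisrLC0tLi8vMDAwMC8uLSsqJygoKCkpKiorKywtLS4vLy8vLy4sKyknJycoKCgpKSoqKyssLS0uLi4uLSwrKSclJicnJygoKSkqKisrLCwtLS0tLCspJyUjJiYnJycoKCkpKiorKywsLCwsKyooJiQiJiYmJicnKCgoKSkqKisrKysrKikoJiQhJSUmJiYnJycoKCkpKioqKioqKSgnJSMhJSUlJiYmJicnKCgoKSkpKiopKSgnJSQiJCQlJSUmJiYnJycoKCgpKSkpKCgnJiQjJCQkJCUlJSYmJicnJygoKCgoKCcnJiUkHx0dHiAiJCUmJiYmJycnKCgoKCcnJiUkFxUVFhgbHyMlJSYmJiYnJycnJycnJiYlDw0MDhEVGR4jJSUlJiYmJicnJycnJiYmCwcECA0SFxwhJCUlJSUmJiYmJiYmJiYmDAkHCg4SFxwhJCQkJSUlJSYmJiYmJiYmEQ8PEBMXGx8jIyQkJCQlJSUlJiYmJiYmGBcXGBocICIjIyMjJCQkJCUlJSUlJiYmHx4eHyAhIiIiIiMjIyMkJCQkJSUlJSUmICAgICEhISEiIiIiIyMjJCQkJCQlJSUlHyAgICAhISEhIiIiIiMjIyMkJCQkJSUlHx8fICAgICEhISEiIiIiIyMjIyQkJCQlHh8fHx8gICAgISEhISIiIiIjIyMjJCQkA=="/>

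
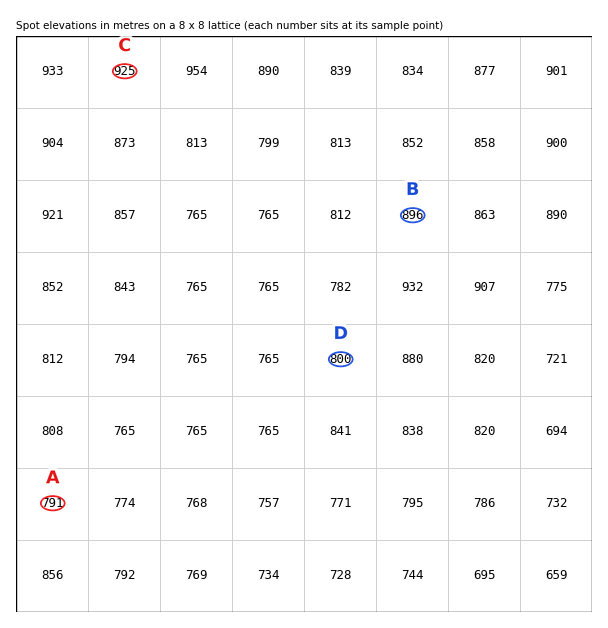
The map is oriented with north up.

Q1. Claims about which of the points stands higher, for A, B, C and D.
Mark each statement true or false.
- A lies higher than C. false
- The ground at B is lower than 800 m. false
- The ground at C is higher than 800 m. true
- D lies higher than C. false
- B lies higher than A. true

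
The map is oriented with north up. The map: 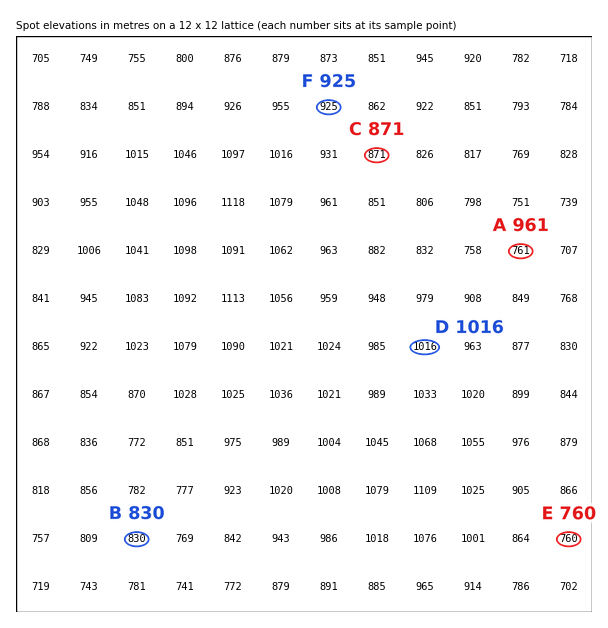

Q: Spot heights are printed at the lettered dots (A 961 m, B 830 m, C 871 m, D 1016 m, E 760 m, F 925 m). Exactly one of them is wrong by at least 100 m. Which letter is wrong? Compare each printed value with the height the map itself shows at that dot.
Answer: A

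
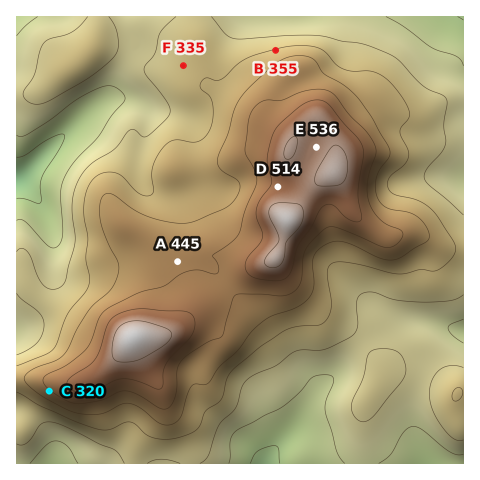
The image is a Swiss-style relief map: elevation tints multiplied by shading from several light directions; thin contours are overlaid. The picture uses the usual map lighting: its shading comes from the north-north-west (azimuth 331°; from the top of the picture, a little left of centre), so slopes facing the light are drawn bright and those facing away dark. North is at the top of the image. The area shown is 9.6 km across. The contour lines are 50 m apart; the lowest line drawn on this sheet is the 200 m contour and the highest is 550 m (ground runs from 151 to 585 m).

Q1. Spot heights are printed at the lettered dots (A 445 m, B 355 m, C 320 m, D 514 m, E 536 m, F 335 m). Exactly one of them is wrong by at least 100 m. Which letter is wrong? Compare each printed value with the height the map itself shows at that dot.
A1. C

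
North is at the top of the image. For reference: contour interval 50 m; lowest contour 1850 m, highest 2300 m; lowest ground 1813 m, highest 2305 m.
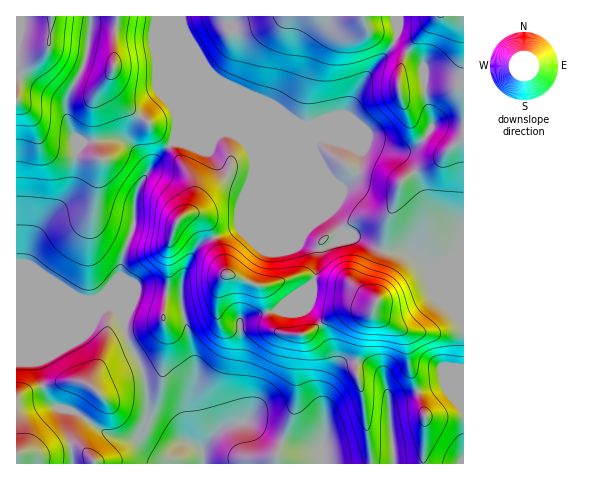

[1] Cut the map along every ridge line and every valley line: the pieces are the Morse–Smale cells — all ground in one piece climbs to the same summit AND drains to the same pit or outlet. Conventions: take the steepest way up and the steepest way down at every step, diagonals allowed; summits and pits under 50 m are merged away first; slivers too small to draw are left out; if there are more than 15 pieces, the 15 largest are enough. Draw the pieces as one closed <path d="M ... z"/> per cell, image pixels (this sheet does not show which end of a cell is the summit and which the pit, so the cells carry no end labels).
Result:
<path d="M90 16l-74 1 0 292 100 0 8 12 2 14 15 29 5 17 2 32-7 25 13 13 13 3 16-12 13 3-3-3-1-28 4-47-14-68-3-4-7-3-34-3-3 3-9 24 0-26-6-19 2-14 12-32 1-28 2-7 21-33 16-14 2-10 0-17-6-13-8-8-3 0-17 18-10 18-2 10 9 13-10-11-9-3-30 1-6 1-7 6-1-10-10-23 0-13 20-43 5-31z"/><path d="M463 16l-67 0 2 17-3 8-31 40-18 35-49 20-59 1 10 9 6 12 20 21 26 63 22 7 10-4 10-13 2 0 37 18 29 4 20 17 14 34 11 8 8 11z"/><path d="M344 232l-2 0-14 15-6 2-7 0 2 1 0 17-2 12-4 7-30 23-26 6-15 7 1 27-3 19 0 22 6 21 0 10 8 3 26 17 19 5 26 3 2-16-1-36 8-19 10-13 12-4 22 7 8 9 6 26 6-4 21-8-8-24-3-31-8-8 7 3 21 2 16 0 22-4-2-8-18-16-14-34-10-10-14-8-25-3z"/><path d="M395 16l-222 0 0 62 17-41 17-9 17-6 9 2 4 11-2 25-11 30-49 51 15 5 31-13 8 0 7 3 61 0 49-20 18-35 31-40 3-12z"/><path d="M253 156l1 12-5 18 0 17-9 24-38 15-10 13-10 26 0 25 14 61 0 15-4 15 1 45 9 9 18-21 24-9 0-10-6-21 0-22 3-19-1-27 15-7 26-6 31-25 4-10 1-24-17-8-28-67z"/><path d="M229 133l-12 1-27 12-15-4-3 1-14 14-15 22-8 18-1 28-12 32-2 14 6 19 0 26 9-24 3-3 34 3 7 3 2 3 2-21 13-28 11-9 33-13 9-24 0-17 5-26-6-14-9-9z"/><path d="M101 310l-85 1 0 152 187 1 0-12-13-9-5 0-12 14-11 1-12-6-16-12-15-2-10-3-28-20-10-5-14-2-8-8-7-17-4-21 37-20 19-20z"/><path d="M172 16l-81 1-5 42-20 43 0 13 10 23 1 11 7-7 17-2 19 0 13 8-3-7 2-10 15-23 12-13 3 0 10 11z"/><path d="M113 308l-10 1-9 13-19 20-37 20 6 29 5 9 6 7 16 3 10 5 28 20 10 3 15 2 16 12 12 6 9 0 14-15 3-1-9 2-12 10-7 0-9-5-9-9-1-5 7-22-4-38-18-40-2-14-3-7z"/><path d="M354 361l-8 1-7 6-14 24-2 71 70 1-4-64-5-23-8-9z"/><path d="M230 22l-12 1-14 6-14 8-5 9-13 32 0 31 4 7-2 26 51-54 12-35-2-24z"/><path d="M248 422l-16 2-12 6-17 19 1 14 119 0-1-13-38-7-18-8z"/><path d="M463 330l-21 3-41-3 5 6 3 31 8 24 27-6 19 24z"/><path d="M444 385l-27 7 9 25-2 47 40-1 0-53z"/><path d="M417 392l-21 7-7 5 6 60 28-1 3-46z"/>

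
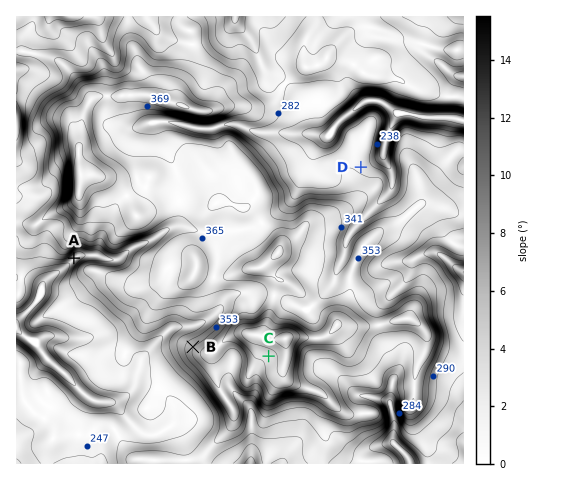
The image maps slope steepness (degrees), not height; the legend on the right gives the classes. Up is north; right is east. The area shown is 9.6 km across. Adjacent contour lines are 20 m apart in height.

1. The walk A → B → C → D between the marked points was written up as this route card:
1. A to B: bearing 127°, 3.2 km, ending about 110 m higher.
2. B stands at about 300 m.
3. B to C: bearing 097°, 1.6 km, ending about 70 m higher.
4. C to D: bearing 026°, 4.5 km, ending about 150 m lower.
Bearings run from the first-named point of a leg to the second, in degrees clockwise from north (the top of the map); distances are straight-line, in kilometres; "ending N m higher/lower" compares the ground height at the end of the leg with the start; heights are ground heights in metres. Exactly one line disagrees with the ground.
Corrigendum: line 2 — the height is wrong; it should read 360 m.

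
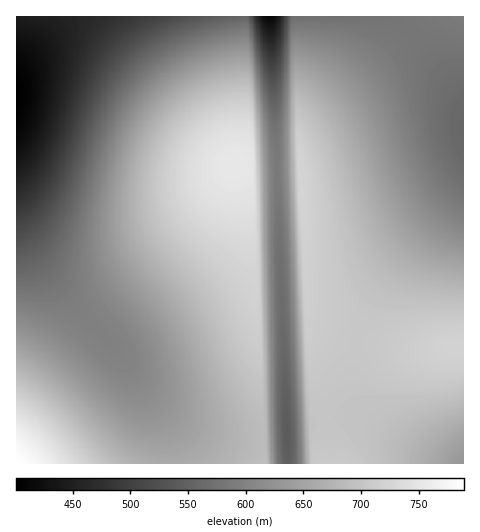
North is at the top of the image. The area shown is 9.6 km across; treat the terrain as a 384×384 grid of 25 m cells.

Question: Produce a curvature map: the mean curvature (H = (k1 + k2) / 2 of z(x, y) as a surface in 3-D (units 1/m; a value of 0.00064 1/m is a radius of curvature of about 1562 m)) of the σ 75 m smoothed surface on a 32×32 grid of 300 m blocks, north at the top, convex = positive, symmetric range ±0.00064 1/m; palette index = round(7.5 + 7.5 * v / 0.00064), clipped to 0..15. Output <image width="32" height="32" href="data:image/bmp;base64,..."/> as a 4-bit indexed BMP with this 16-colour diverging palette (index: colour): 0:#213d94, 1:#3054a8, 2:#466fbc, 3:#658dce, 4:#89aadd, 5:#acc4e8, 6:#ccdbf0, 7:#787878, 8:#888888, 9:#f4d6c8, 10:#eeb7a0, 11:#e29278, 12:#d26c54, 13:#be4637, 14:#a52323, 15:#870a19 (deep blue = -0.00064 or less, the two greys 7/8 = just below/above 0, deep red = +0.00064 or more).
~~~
<image width="32" height="32" href="data:image/bmp;base64,Qk12AgAAAAAAAHYAAAAoAAAAIAAAACAAAAABAAQAAAAAAAACAAATCwAAEwsAABAAAAAAAAAAlD0hAKhUMAC8b0YAzo1lAN2qiQDoxKwA8NvMAHh4eACIiIgAyNb0AKC37gB4kuIAVGzSADdGvgAjI6UAGQqHAIiIh3d3d3d3flB9eId3d3eIiId3d3d3d35AjHh3d3d3iIh3d3d3d3d+QJx3d3d3d4iId3d3d3d3jzCbd3d4iIiIh3d3d3d3eI8wq3d3iIiIiHd3d3d3d4iPILp3d4iIiIh3d3d3d3eIjyDKd3eIiIiHd3d3d3d4iI8Q2Xd4iIiId3d3d3d3eIiPENl3eIiIiHd3d3d3d3iIjxDpd3iIiIh3d3d3d3eIiI8A6Hd4iIiId3d3d3d3iIiPAPiHeIiIiHd3d3d3eIiIjgD4iHiIiIh3d3d4iIiIiJ4A+IiIiIh3d3d4iIiIiIidAfiIiId3d3d3iIiIiIiInAH4iIh3d3d3d4iIiIiIiKwC+IiId3d3d3eIiIiIiIirAviIiHd3d3d3iIiIiIiIugP4iIh3d3d3d3iIiIiIiLkD+IiId3d3d3d4iIiIiIjJBPiIiHd3d3d3eIiIiIiI2AXoiIh3d3d3d3iIiIiIiNcG6IiHd3d3d3d4iIiIiIjmB9iIh3d3d3d3eIiIiIiI5QjYiId3d3d3d3eIiIiIiPUIyIiHd3d3d3d3iIiIiIj0CciId3d3d3d3d3iIiIiI8wq4iHd3d3d3d3d4iIiIiPMLqId3d3d3d3d3d3iIiIjyDKiHd3d3d3d3d3d3iIiI8QyYh3d3d3d3d3d3d3eIiPENmId3d3eI"/>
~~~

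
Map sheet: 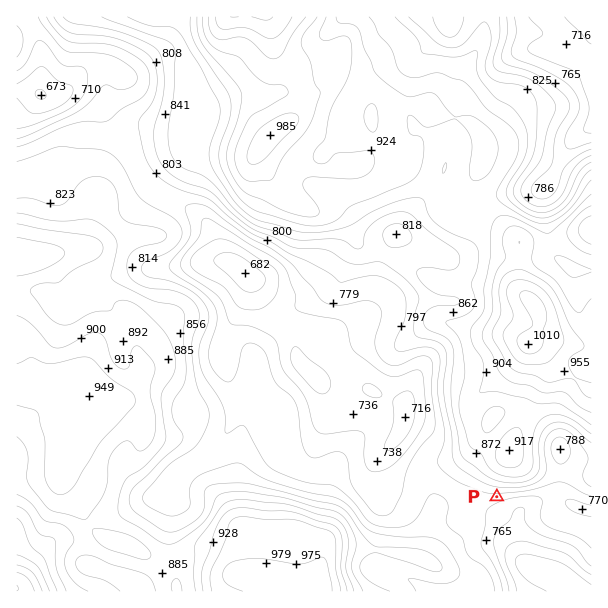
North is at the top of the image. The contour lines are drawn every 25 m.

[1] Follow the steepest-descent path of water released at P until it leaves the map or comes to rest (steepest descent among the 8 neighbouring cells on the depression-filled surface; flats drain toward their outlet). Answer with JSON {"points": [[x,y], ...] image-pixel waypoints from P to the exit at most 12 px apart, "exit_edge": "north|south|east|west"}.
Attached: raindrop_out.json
{"points": [[497, 497], [504, 509], [516, 513], [518, 524], [518, 536], [518, 548], [524, 560], [536, 569], [548, 572], [560, 578], [572, 587], [576, 591]], "exit_edge": "south"}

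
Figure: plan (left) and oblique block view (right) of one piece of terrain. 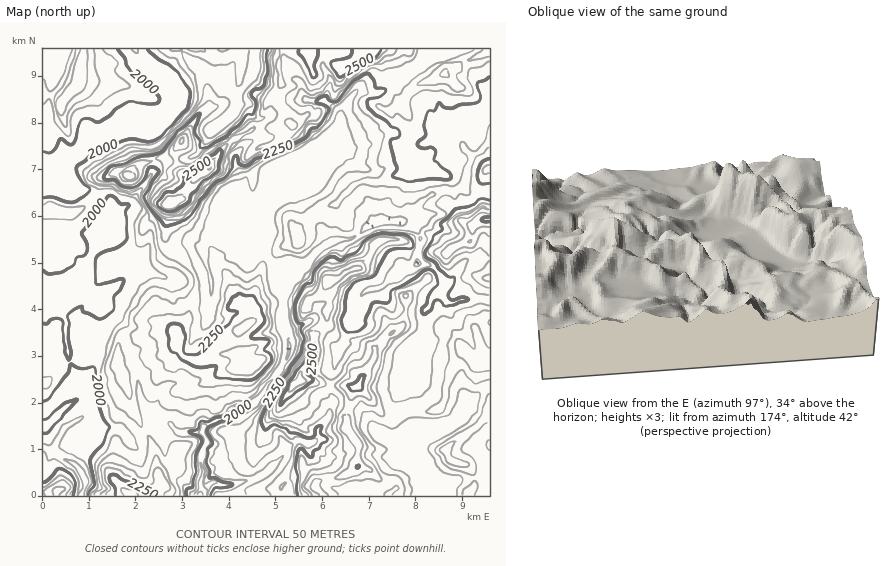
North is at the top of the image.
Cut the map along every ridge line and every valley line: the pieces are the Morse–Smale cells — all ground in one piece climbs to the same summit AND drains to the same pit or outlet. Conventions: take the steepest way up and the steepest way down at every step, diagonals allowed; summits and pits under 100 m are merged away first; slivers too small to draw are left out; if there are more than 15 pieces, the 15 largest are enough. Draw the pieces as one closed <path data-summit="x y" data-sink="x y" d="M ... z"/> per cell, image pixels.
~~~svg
<path data-summit="209 168" data-sink="200 495" d="M240 48l-64 1 21 17 12 28-2 15-12 11-20 30 0 8 5 13 7 5 9 2-14 20-14 8-2 18 1 18 22 22 5 10 14-5-2-13 6 2 13-1 28-15 3 6 11 8 9 14 6 6 4 1 14-9 28-25 11-4 12 0 23-18 35 0 5-4 6-13 9-8 14-6 13 2 8-8 3-13 5-14-16-21-12-5-19 11-8 0-10-8-21-1-16 11-14 0-9 3-12-1-10 9-20 7-6 7-5 14-12 6-36 37-16-25 1-5 12-14-1-7-6-11 0-8 10-12 13-8 1-8-1-7-7-7-1-6-4-4-10-2-2-15 4-7 3-12z"/><path data-summit="209 168" data-sink="86 481" d="M176 48l-41 1 9 14 32 30 1 9-3 7-10 10-14 8-1 14 5 18 0 11-25 36-9 4-7 7-3-11-10-9-10-5-19-6-7-8-3-10-7 7-12 3 0 270 9 4 3-1 10-22 8-7 10-4 5 0 15 9 18 3 9 9 3 0 13-8-14-27-6-26-7-16 0-15 6-10-14-22-6-4 1-7-5-13 15-4 23-19 34 12 9 0 14-5-6-11-22-22-1-18 2-18 14-8 14-20-9-2-7-5-5-13 0-8 20-30 12-11 2-15-12-28z"/><path data-summit="243 367" data-sink="200 495" d="M253 242l-28 15-13 1-7-2 3 13-13 6 0 21-7 22-11 13 0 4-3-2-10 0-20 3-10-1-9 3 6 23 7 17 2 18 5 12 11 11 15 7 8 7 22 0 5-8 10-5 10-1 9-8 18-6 26-33 8-14 1-18-3-15 0-24-5-17 6-7-10-7-9-14-11-8z"/><path data-summit="358 387" data-sink="200 495" d="M377 288l-11 3-7 6-4 9-5 20-19 46-1 22 4 5 0 4-5 7-2 10-10 11 0 7-9 6 2 12-2 7-5 5-11 1-13-8-7 6 15 13 4 16 131-1-1-30-7-12 1-16-18 1-1-2-3-29 5-12 15-19-2-23 11-16 3-25-23-3-9-3z"/><path data-summit="353 64" data-sink="200 495" d="M401 48l-161 1 0 28-5 10 2 15 10 2 4 4 1 6 7 7 1 7-1 8-13 8-10 12 0 8 6 11 1 7-12 14-1 5 16 25 36-37 12-6 5-14 6-7 15-4 11-8 6-10 4-27 17-23 11 4 14-3 12-10 17-10-5-4-3-7z"/><path data-summit="297 382" data-sink="200 495" d="M313 321l-27 10 2 9-1 18-8 14-26 33-10 5-6 0-9 8-12 2-13 8-1 4 5 11-6 14 2 14-2 7 0 18 89-1-3-15-15-13 7-6 13 8 11-1 5-5 2-6-2-13 9-6 0-7 10-11 2-10 5-7 0-4-4-5 0-16 11-31-7-1-5-13z"/><path data-summit="75 84" data-sink="86 481" d="M135 48l-93 1 1 129 5 0 10-5 4-5 1-7 13-7 13-15 15-2 26-13 23 1 11-6 10-10 3-7-1-9-32-30z"/><path data-summit="445 74" data-sink="200 495" d="M489 48l-50 0-56 43-14 3-11-4-17 23-3 22-3 10 12 2 9-3 14 0 16-11 21 1 10 8 8 0 11-8 10-3 10 5 16 20 3-1 15-12z"/><path data-summit="489 360" data-sink="200 495" d="M439 292l-7 6-3 8-4 6-3 25-11 16 2 23-15 19-5 12 0 18 4 13 14 0 11-7 16-1 13-5 16-14 2-7 13-14 8-3 0-85-20-3-23 3z"/><path data-summit="328 281" data-sink="200 495" d="M353 238l-25 5-28 25-11 6-8 8 5 48 27-9 16 12 5 13 6 1 10-21 5-20 4-9 7-6 17-6 18-15-39-21z"/><path data-summit="487 219" data-sink="200 495" d="M463 186l-9 6 0 8-8 11-42 10 8 4 7 8 2 7-3 22 12 3 12 12 4 8-6 9 7 8 23-3 19 2 1-107-19 2z"/><path data-summit="132 495" data-sink="86 481" d="M87 418l-5 0-14 7-6 7-8 17 0 4 19 9 7 8 5 10-3 15 69 0 11-14-4-10-4-23-8-17-17 8-9-9-18-3z"/><path data-summit="445 450" data-sink="200 495" d="M489 388l-7 2-5 5-8 9-2 7-10 10-14 7-21 3-7 6-1 16 7 12 2 31 67-1z"/><path data-summit="128 176" data-sink="86 481" d="M145 124l-15 0-26 13-15 2-13 15-11 5-3 4 0 10 4 9 12 7 12 3 10 5 10 9 3 11 21-17 20-30 0-11-5-18 3-15z"/><path data-summit="243 367" data-sink="86 481" d="M141 268l-13 8-13 11-15 4 5 19 19 28 10-3 42-1 12-16 8-27-1-15-14 4-9 0z"/>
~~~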